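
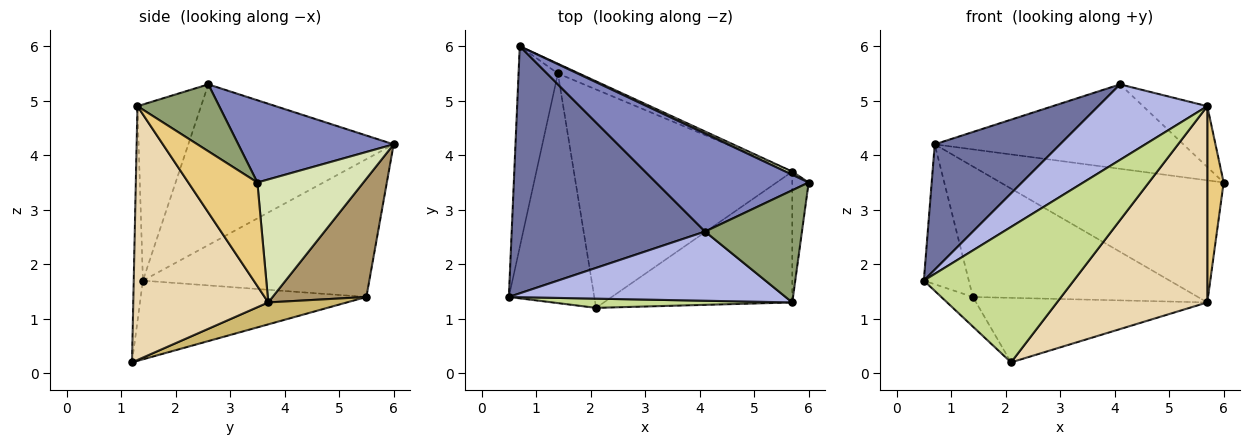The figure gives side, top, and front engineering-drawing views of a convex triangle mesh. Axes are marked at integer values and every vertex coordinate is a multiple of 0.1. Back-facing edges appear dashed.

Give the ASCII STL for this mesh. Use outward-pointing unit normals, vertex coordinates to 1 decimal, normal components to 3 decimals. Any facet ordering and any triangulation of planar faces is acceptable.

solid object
 facet normal -0.595 -0.364 0.717
  outer loop
   vertex 4.1 2.6 5.3
   vertex 0.7 6.0 4.2
   vertex 0.5 1.4 1.7
  endloop
 endfacet
 facet normal 0.378 0.605 0.701
  outer loop
   vertex 4.1 2.6 5.3
   vertex 6.0 3.5 3.5
   vertex 0.7 6.0 4.2
  endloop
 endfacet
 facet normal -0.945 0.188 -0.270
  outer loop
   vertex 1.4 5.5 1.4
   vertex 0.5 1.4 1.7
   vertex 0.7 6.0 4.2
  endloop
 endfacet
 facet normal -0.395 -0.677 0.621
  outer loop
   vertex 5.7 1.3 4.9
   vertex 4.1 2.6 5.3
   vertex 0.5 1.4 1.7
  endloop
 endfacet
 facet normal 0.519 0.407 0.751
  outer loop
   vertex 5.7 1.3 4.9
   vertex 6.0 3.5 3.5
   vertex 4.1 2.6 5.3
  endloop
 endfacet
 facet normal -0.675 0.095 -0.732
  outer loop
   vertex 2.1 1.2 0.2
   vertex 0.5 1.4 1.7
   vertex 1.4 5.5 1.4
  endloop
 endfacet
 facet normal -0.061 -0.996 0.068
  outer loop
   vertex 2.1 1.2 0.2
   vertex 5.7 1.3 4.9
   vertex 0.5 1.4 1.7
  endloop
 endfacet
 facet normal 0.429 0.903 0.024
  outer loop
   vertex 5.7 3.7 1.3
   vertex 0.7 6.0 4.2
   vertex 6.0 3.5 3.5
  endloop
 endfacet
 facet normal 0.384 0.921 -0.068
  outer loop
   vertex 5.7 3.7 1.3
   vertex 1.4 5.5 1.4
   vertex 0.7 6.0 4.2
  endloop
 endfacet
 facet normal 0.096 0.282 -0.955
  outer loop
   vertex 5.7 3.7 1.3
   vertex 2.1 1.2 0.2
   vertex 1.4 5.5 1.4
  endloop
 endfacet
 facet normal 0.962 -0.228 -0.152
  outer loop
   vertex 5.7 3.7 1.3
   vertex 6.0 3.5 3.5
   vertex 5.7 1.3 4.9
  endloop
 endfacet
 facet normal 0.599 -0.667 -0.444
  outer loop
   vertex 5.7 3.7 1.3
   vertex 5.7 1.3 4.9
   vertex 2.1 1.2 0.2
  endloop
 endfacet
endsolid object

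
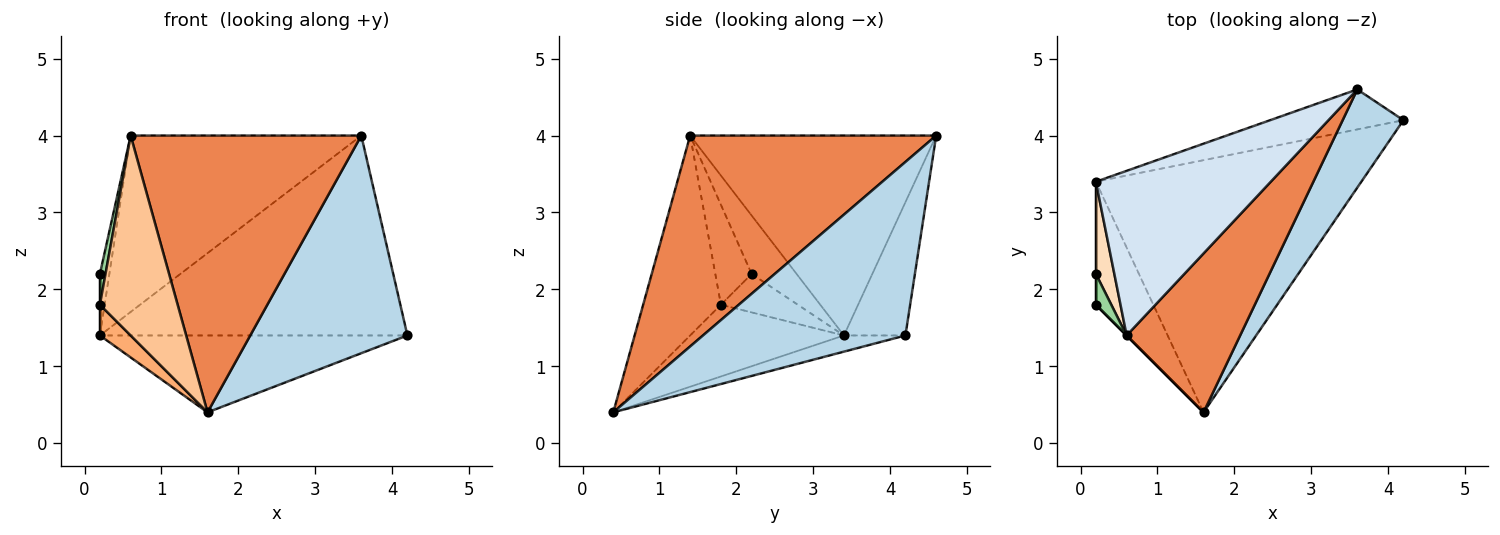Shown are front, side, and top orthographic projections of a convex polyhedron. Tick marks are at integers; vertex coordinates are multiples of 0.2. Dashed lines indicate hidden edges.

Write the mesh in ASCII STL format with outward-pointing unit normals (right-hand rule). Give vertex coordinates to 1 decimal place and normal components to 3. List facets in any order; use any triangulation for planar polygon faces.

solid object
 facet normal -0.058 0.291 -0.955
  outer loop
   vertex 1.6 0.4 0.4
   vertex 0.2 3.4 1.4
   vertex 4.2 4.2 1.4
  endloop
 endfacet
 facet normal -0.192 0.962 -0.192
  outer loop
   vertex 3.6 4.6 4.0
   vertex 4.2 4.2 1.4
   vertex 0.2 3.4 1.4
  endloop
 endfacet
 facet normal 0.761 -0.591 0.267
  outer loop
   vertex 3.6 4.6 4.0
   vertex 1.6 0.4 0.4
   vertex 4.2 4.2 1.4
  endloop
 endfacet
 facet normal -0.615 0.576 0.538
  outer loop
   vertex 0.6 1.4 4.0
   vertex 3.6 4.6 4.0
   vertex 0.2 3.4 1.4
  endloop
 endfacet
 facet normal 0.679 -0.637 0.365
  outer loop
   vertex 0.6 1.4 4.0
   vertex 1.6 0.4 0.4
   vertex 3.6 4.6 4.0
  endloop
 endfacet
 facet normal -0.772 -0.154 -0.617
  outer loop
   vertex 0.2 1.8 1.8
   vertex 0.2 3.4 1.4
   vertex 1.6 0.4 0.4
  endloop
 endfacet
 facet normal -0.707 -0.707 0.000
  outer loop
   vertex 0.2 1.8 1.8
   vertex 1.6 0.4 0.4
   vertex 0.6 1.4 4.0
  endloop
 endfacet
 facet normal -0.935 0.197 0.295
  outer loop
   vertex 0.2 2.2 2.2
   vertex 0.6 1.4 4.0
   vertex 0.2 3.4 1.4
  endloop
 endfacet
 facet normal -1.000 0.000 0.000
  outer loop
   vertex 0.2 2.2 2.2
   vertex 0.2 3.4 1.4
   vertex 0.2 1.8 1.8
  endloop
 endfacet
 facet normal -0.977 -0.150 0.150
  outer loop
   vertex 0.2 2.2 2.2
   vertex 0.2 1.8 1.8
   vertex 0.6 1.4 4.0
  endloop
 endfacet
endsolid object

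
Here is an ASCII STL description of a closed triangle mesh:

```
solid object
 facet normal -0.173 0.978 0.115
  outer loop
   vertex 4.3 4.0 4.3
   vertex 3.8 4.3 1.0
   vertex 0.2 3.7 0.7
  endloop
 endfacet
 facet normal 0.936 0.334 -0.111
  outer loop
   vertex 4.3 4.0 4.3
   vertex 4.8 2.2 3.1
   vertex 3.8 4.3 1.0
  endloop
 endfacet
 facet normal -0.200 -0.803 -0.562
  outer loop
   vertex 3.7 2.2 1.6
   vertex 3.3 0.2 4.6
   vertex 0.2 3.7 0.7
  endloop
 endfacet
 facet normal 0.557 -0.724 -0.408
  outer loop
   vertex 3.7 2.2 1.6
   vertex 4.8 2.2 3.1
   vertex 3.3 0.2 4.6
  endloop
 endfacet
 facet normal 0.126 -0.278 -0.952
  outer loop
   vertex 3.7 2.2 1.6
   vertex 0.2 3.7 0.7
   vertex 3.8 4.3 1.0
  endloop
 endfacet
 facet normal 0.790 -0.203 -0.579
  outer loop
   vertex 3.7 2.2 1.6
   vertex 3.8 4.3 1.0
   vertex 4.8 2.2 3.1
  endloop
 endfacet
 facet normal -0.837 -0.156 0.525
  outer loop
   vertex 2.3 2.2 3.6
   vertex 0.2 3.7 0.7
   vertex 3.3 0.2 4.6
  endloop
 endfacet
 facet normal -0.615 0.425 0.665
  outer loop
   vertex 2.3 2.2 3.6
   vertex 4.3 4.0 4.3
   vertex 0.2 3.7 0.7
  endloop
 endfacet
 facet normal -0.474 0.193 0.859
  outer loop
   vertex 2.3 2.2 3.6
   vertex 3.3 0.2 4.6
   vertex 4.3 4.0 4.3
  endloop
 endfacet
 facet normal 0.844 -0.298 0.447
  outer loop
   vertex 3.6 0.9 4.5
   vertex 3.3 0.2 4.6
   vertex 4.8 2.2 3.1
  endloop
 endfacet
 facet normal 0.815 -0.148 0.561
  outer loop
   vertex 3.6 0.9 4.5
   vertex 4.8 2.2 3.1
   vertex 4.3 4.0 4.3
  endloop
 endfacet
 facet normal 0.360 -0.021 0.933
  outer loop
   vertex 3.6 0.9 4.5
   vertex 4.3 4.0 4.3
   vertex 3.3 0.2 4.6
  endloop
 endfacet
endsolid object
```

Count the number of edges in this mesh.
18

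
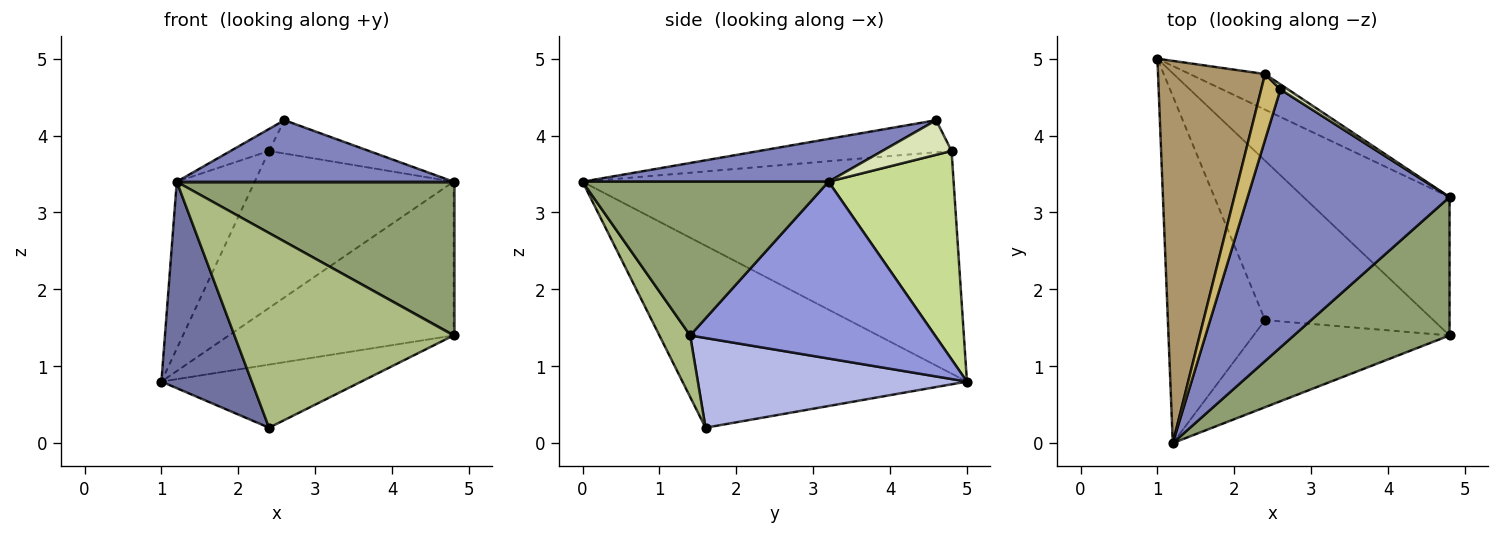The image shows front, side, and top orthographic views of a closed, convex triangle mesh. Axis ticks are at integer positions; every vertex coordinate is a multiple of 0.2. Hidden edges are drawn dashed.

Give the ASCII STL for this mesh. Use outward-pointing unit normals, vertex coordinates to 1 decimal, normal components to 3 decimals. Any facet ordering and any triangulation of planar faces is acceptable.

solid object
 facet normal -0.849 -0.270 -0.453
  outer loop
   vertex 2.4 1.6 0.2
   vertex 1.2 0.0 3.4
   vertex 1.0 5.0 0.8
  endloop
 endfacet
 facet normal 0.202 -0.227 0.953
  outer loop
   vertex 2.6 4.6 4.2
   vertex 1.2 0.0 3.4
   vertex 4.8 3.2 3.4
  endloop
 endfacet
 facet normal 0.629 0.578 -0.520
  outer loop
   vertex 4.8 1.4 1.4
   vertex 1.0 5.0 0.8
   vertex 4.8 3.2 3.4
  endloop
 endfacet
 facet normal 0.444 0.330 -0.833
  outer loop
   vertex 4.8 1.4 1.4
   vertex 2.4 1.6 0.2
   vertex 1.0 5.0 0.8
  endloop
 endfacet
 facet normal 0.551 -0.620 0.558
  outer loop
   vertex 4.8 1.4 1.4
   vertex 4.8 3.2 3.4
   vertex 1.2 0.0 3.4
  endloop
 endfacet
 facet normal 0.127 -0.905 -0.405
  outer loop
   vertex 4.8 1.4 1.4
   vertex 1.2 0.0 3.4
   vertex 2.4 1.6 0.2
  endloop
 endfacet
 facet normal 0.523 0.831 -0.189
  outer loop
   vertex 2.4 4.8 3.8
   vertex 4.8 3.2 3.4
   vertex 1.0 5.0 0.8
  endloop
 endfacet
 facet normal 0.565 0.816 0.125
  outer loop
   vertex 2.4 4.8 3.8
   vertex 2.6 4.6 4.2
   vertex 4.8 3.2 3.4
  endloop
 endfacet
 facet normal -0.886 0.186 0.426
  outer loop
   vertex 2.4 4.8 3.8
   vertex 1.0 5.0 0.8
   vertex 1.2 0.0 3.4
  endloop
 endfacet
 facet normal -0.845 0.169 0.507
  outer loop
   vertex 2.4 4.8 3.8
   vertex 1.2 0.0 3.4
   vertex 2.6 4.6 4.2
  endloop
 endfacet
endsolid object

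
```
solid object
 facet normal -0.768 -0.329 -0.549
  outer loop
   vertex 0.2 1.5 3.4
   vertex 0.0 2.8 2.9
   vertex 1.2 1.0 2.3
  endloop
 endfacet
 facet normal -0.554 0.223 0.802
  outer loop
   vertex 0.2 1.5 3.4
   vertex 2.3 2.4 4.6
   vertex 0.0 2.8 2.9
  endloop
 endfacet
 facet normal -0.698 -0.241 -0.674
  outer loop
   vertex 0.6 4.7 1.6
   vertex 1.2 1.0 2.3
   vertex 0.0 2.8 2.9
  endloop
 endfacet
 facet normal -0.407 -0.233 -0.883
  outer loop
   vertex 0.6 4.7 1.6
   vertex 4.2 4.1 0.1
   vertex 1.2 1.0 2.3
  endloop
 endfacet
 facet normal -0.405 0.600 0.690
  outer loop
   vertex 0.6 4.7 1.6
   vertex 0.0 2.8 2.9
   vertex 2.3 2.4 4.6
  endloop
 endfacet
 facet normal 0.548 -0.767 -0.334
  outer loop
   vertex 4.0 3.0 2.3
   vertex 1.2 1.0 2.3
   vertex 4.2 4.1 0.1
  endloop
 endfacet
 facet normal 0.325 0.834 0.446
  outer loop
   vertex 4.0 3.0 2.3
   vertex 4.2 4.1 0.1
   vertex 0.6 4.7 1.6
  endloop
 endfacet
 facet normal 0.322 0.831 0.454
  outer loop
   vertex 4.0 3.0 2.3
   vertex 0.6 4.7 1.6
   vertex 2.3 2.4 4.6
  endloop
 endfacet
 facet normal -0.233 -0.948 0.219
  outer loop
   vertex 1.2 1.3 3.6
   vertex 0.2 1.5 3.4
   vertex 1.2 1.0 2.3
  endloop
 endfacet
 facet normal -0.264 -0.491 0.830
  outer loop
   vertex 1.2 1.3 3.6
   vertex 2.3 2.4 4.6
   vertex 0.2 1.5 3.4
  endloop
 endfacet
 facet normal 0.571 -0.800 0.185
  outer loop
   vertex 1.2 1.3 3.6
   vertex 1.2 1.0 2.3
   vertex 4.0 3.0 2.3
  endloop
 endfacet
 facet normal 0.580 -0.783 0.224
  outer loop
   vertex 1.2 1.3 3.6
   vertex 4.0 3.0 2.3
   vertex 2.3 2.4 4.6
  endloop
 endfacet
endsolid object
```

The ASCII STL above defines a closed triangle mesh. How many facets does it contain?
12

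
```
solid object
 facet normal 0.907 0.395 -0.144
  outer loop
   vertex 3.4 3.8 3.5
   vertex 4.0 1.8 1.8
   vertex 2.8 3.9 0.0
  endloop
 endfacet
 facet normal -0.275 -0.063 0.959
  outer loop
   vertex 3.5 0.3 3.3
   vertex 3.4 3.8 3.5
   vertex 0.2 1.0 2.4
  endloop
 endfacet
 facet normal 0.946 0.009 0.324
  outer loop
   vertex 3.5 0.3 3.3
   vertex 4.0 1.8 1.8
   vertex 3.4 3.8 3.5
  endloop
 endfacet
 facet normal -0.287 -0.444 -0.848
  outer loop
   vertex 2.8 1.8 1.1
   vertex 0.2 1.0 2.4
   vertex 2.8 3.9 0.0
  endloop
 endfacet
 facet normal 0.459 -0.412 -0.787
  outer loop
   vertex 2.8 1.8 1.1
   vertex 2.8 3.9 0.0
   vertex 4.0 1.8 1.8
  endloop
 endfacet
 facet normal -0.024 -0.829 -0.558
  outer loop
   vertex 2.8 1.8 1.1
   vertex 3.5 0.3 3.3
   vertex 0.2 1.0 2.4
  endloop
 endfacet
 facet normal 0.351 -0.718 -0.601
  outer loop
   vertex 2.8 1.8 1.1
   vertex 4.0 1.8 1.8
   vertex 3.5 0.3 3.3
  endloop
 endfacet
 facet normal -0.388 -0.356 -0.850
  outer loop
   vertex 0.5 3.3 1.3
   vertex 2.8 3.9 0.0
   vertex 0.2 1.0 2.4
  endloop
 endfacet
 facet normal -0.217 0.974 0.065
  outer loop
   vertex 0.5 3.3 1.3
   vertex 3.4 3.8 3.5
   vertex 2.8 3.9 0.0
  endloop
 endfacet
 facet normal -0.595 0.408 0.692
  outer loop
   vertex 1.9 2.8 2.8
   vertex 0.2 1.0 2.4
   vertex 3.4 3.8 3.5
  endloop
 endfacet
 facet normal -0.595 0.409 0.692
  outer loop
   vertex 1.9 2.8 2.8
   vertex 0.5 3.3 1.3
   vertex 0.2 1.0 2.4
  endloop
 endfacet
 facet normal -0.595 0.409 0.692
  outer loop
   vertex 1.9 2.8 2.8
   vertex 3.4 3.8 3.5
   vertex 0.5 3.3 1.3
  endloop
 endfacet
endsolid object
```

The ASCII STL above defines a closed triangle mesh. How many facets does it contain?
12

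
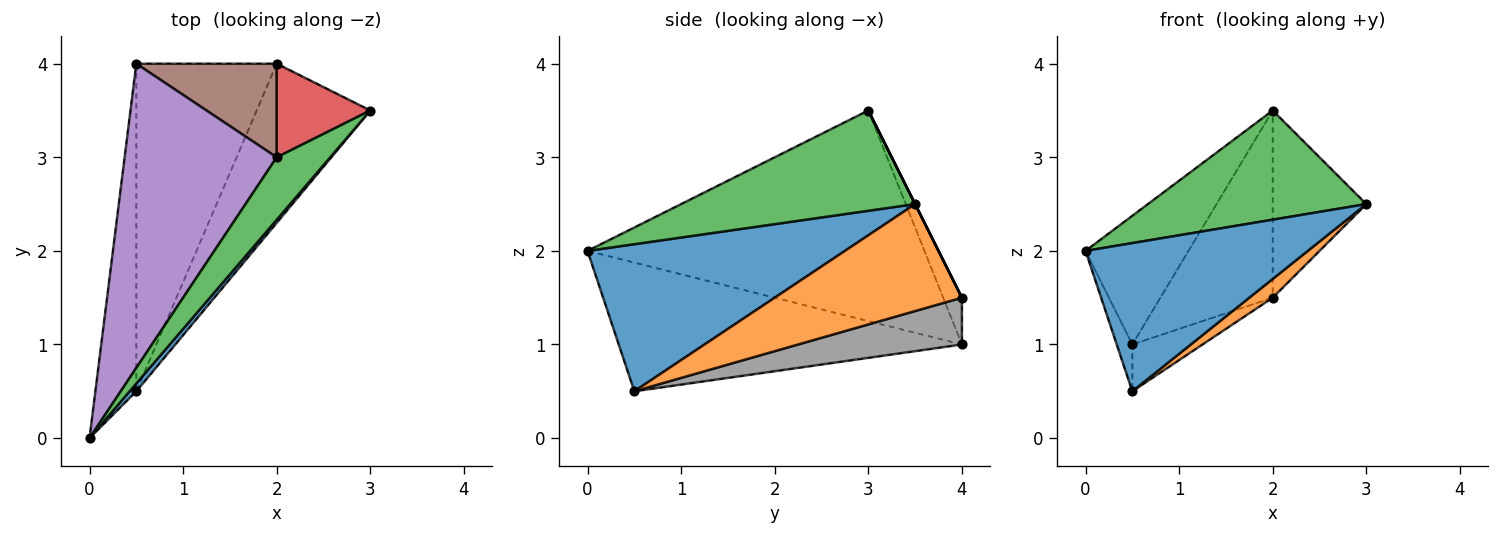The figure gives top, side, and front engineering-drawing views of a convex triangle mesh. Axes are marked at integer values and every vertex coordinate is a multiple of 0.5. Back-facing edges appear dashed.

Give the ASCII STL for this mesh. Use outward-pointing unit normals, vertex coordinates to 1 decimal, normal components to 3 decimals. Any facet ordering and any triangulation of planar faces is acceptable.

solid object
 facet normal 0.756 -0.653 0.034
  outer loop
   vertex 0.5 0.5 0.5
   vertex 3.0 3.5 2.5
   vertex 0.0 0.0 2.0
  endloop
 endfacet
 facet normal 0.683 -0.085 -0.726
  outer loop
   vertex 0.5 0.5 0.5
   vertex 2.0 4.0 1.5
   vertex 3.0 3.5 2.5
  endloop
 endfacet
 facet normal 0.681 -0.636 0.363
  outer loop
   vertex 2.0 3.0 3.5
   vertex 0.0 0.0 2.0
   vertex 3.0 3.5 2.5
  endloop
 endfacet
 facet normal 0.000 0.894 0.447
  outer loop
   vertex 2.0 3.0 3.5
   vertex 3.0 3.5 2.5
   vertex 2.0 4.0 1.5
  endloop
 endfacet
 facet normal -0.787 0.240 0.568
  outer loop
   vertex 0.5 4.0 1.0
   vertex 0.0 0.0 2.0
   vertex 2.0 3.0 3.5
  endloop
 endfacet
 facet normal -0.147 0.885 0.442
  outer loop
   vertex 0.5 4.0 1.0
   vertex 2.0 3.0 3.5
   vertex 2.0 4.0 1.5
  endloop
 endfacet
 facet normal -0.952 0.043 -0.303
  outer loop
   vertex 0.5 4.0 1.0
   vertex 0.5 0.5 0.5
   vertex 0.0 0.0 2.0
  endloop
 endfacet
 facet normal 0.313 0.134 -0.940
  outer loop
   vertex 0.5 4.0 1.0
   vertex 2.0 4.0 1.5
   vertex 0.5 0.5 0.5
  endloop
 endfacet
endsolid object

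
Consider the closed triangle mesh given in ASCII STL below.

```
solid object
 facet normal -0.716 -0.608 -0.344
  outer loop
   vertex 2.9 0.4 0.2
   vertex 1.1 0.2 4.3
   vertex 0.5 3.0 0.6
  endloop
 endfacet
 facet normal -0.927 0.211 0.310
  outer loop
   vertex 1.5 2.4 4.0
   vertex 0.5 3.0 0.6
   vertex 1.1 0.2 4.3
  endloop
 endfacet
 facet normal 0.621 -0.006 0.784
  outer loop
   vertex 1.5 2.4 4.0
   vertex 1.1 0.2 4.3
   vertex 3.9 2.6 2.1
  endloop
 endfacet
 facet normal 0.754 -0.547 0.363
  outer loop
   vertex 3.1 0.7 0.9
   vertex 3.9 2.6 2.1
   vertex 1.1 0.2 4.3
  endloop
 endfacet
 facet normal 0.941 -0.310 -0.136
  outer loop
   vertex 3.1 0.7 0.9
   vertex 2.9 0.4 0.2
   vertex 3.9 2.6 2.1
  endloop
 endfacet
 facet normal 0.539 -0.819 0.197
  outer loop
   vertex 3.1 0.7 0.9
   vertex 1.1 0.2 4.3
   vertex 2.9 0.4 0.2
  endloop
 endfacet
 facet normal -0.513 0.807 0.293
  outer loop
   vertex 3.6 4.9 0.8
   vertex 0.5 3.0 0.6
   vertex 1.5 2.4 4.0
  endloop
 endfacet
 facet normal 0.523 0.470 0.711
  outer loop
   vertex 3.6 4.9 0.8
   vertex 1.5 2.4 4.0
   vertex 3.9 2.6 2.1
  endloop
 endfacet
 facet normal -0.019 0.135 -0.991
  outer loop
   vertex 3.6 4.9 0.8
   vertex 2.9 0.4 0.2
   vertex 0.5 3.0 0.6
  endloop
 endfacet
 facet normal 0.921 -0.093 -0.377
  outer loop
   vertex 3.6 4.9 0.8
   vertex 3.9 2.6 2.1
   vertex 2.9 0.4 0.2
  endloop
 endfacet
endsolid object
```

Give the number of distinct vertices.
7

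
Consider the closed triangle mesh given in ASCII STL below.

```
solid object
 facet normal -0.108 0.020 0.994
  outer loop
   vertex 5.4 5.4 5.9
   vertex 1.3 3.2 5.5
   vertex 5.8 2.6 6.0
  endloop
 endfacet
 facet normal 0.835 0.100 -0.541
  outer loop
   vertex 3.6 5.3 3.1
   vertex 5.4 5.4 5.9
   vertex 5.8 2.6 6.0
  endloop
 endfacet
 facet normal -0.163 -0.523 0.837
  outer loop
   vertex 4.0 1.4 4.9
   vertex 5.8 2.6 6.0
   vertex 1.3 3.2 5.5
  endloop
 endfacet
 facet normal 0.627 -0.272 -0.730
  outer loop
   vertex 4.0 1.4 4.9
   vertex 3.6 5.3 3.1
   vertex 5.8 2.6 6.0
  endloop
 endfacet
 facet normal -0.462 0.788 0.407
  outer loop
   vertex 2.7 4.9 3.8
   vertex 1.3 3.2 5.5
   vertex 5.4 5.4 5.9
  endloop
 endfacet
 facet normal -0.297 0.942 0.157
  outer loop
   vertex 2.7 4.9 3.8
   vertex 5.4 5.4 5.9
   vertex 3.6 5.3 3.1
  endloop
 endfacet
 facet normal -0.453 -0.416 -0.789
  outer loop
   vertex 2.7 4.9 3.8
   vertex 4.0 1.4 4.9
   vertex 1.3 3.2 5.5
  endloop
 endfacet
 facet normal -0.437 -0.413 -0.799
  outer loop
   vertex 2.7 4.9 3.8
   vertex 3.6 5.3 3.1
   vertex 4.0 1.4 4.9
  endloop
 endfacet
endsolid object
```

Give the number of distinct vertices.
6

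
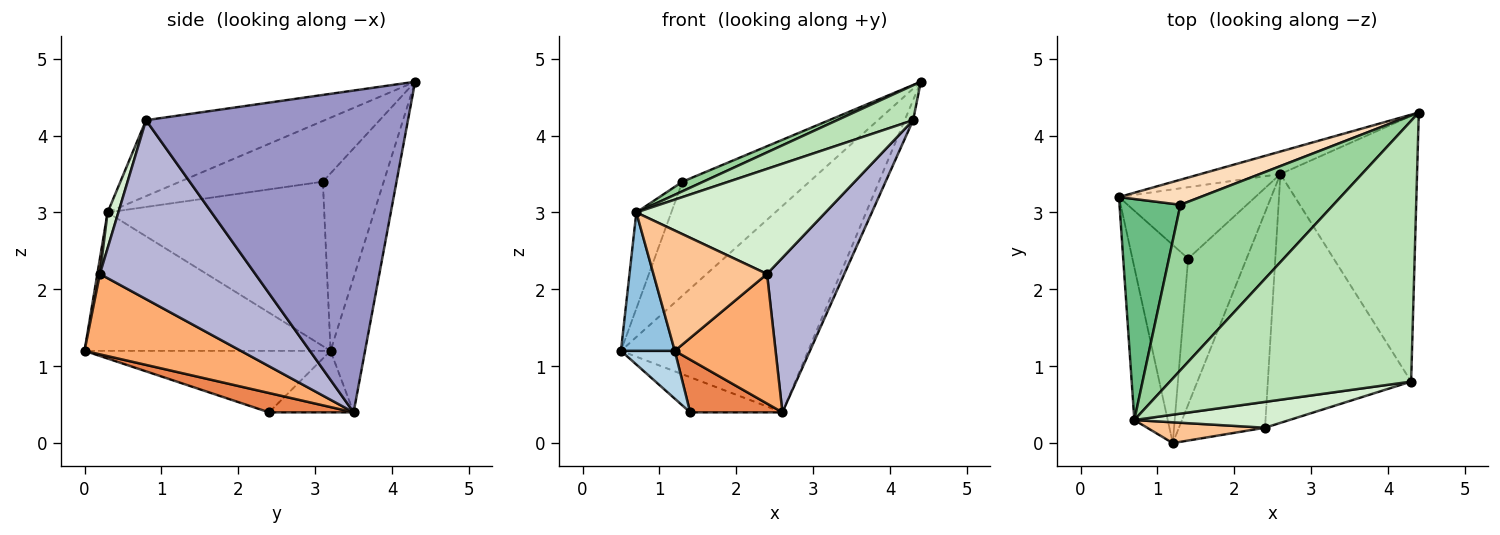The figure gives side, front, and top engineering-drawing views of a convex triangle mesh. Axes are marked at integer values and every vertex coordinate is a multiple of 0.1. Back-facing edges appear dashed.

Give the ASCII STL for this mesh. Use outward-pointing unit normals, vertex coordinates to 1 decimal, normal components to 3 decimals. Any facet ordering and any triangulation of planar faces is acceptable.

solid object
 facet normal -0.180 0.978 -0.106
  outer loop
   vertex 2.6 3.5 0.4
   vertex 0.5 3.2 1.2
   vertex 4.4 4.3 4.7
  endloop
 endfacet
 facet normal -0.951 -0.208 -0.229
  outer loop
   vertex 0.7 0.3 3.0
   vertex 0.5 3.2 1.2
   vertex 1.2 0.0 1.2
  endloop
 endfacet
 facet normal -0.731 -0.160 -0.663
  outer loop
   vertex 1.4 2.4 0.4
   vertex 1.2 0.0 1.2
   vertex 0.5 3.2 1.2
  endloop
 endfacet
 facet normal -0.375 0.409 -0.832
  outer loop
   vertex 1.4 2.4 0.4
   vertex 0.5 3.2 1.2
   vertex 2.6 3.5 0.4
  endloop
 endfacet
 facet normal 0.297 -0.324 -0.898
  outer loop
   vertex 1.4 2.4 0.4
   vertex 2.6 3.5 0.4
   vertex 1.2 0.0 1.2
  endloop
 endfacet
 facet normal 0.625 -0.403 -0.669
  outer loop
   vertex 2.4 0.2 2.2
   vertex 1.2 0.0 1.2
   vertex 2.6 3.5 0.4
  endloop
 endfacet
 facet normal 0.022 -0.985 0.170
  outer loop
   vertex 2.4 0.2 2.2
   vertex 0.7 0.3 3.0
   vertex 1.2 0.0 1.2
  endloop
 endfacet
 facet normal -0.424 0.885 0.194
  outer loop
   vertex 1.3 3.1 3.4
   vertex 4.4 4.3 4.7
   vertex 0.5 3.2 1.2
  endloop
 endfacet
 facet normal -0.927 0.150 0.344
  outer loop
   vertex 1.3 3.1 3.4
   vertex 0.5 3.2 1.2
   vertex 0.7 0.3 3.0
  endloop
 endfacet
 facet normal -0.368 -0.054 0.928
  outer loop
   vertex 1.3 3.1 3.4
   vertex 0.7 0.3 3.0
   vertex 4.4 4.3 4.7
  endloop
 endfacet
 facet normal -0.298 -0.127 0.946
  outer loop
   vertex 4.3 0.8 4.2
   vertex 4.4 4.3 4.7
   vertex 0.7 0.3 3.0
  endloop
 endfacet
 facet normal 0.055 -0.970 0.238
  outer loop
   vertex 4.3 0.8 4.2
   vertex 0.7 0.3 3.0
   vertex 2.4 0.2 2.2
  endloop
 endfacet
 facet normal 0.920 0.030 -0.391
  outer loop
   vertex 4.3 0.8 4.2
   vertex 2.6 3.5 0.4
   vertex 4.4 4.3 4.7
  endloop
 endfacet
 facet normal 0.728 -0.362 -0.583
  outer loop
   vertex 4.3 0.8 4.2
   vertex 2.4 0.2 2.2
   vertex 2.6 3.5 0.4
  endloop
 endfacet
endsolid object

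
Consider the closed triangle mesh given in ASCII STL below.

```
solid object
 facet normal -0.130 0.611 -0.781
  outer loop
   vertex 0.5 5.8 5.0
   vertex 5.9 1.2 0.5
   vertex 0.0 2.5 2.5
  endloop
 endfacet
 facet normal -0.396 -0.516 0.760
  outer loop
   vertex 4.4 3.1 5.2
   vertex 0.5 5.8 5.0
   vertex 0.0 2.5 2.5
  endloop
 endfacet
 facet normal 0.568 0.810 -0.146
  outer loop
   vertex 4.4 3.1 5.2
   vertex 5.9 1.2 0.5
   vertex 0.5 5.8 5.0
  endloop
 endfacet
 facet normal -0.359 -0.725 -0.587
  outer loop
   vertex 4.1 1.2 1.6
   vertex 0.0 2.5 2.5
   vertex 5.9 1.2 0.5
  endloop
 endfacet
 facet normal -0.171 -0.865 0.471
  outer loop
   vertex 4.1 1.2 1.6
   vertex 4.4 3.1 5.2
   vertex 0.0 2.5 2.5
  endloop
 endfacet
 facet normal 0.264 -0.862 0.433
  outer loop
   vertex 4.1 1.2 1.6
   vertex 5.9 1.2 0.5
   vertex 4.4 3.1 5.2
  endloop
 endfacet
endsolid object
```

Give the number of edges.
9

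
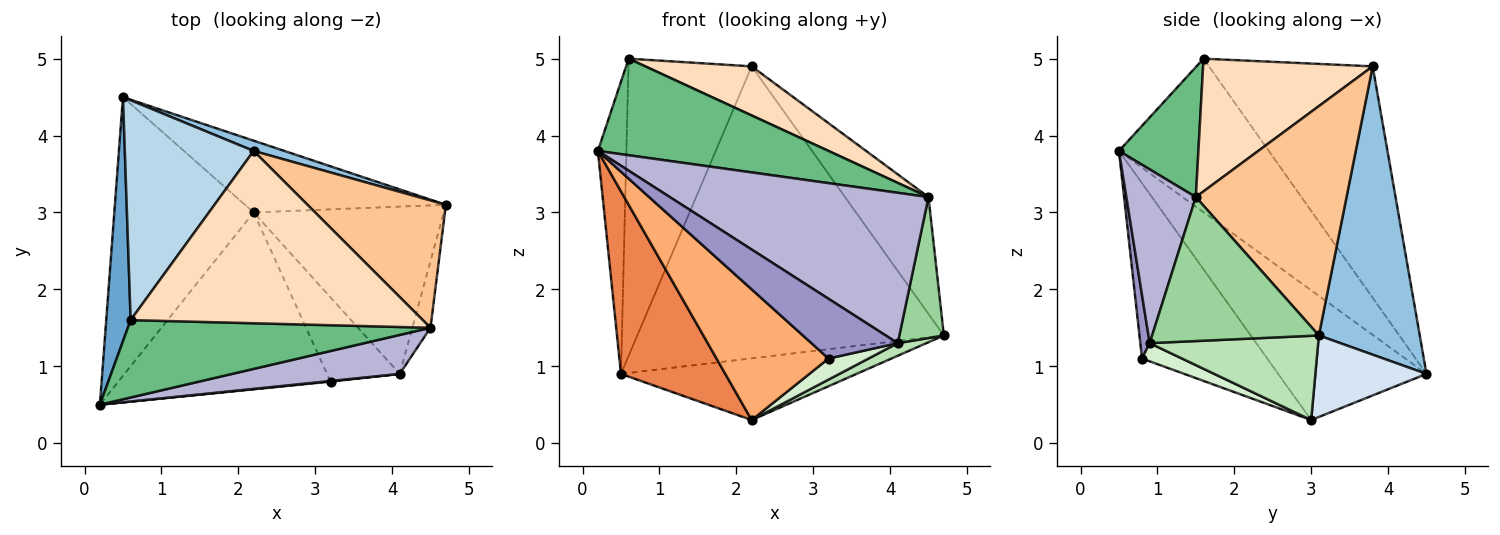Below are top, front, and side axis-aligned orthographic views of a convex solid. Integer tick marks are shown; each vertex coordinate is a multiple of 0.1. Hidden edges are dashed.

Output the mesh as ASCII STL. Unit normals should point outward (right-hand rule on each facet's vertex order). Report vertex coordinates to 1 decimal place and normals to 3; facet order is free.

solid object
 facet normal -0.971 0.185 0.154
  outer loop
   vertex 0.6 1.6 5.0
   vertex 0.5 4.5 0.9
   vertex 0.2 0.5 3.8
  endloop
 endfacet
 facet normal 0.312 0.949 0.033
  outer loop
   vertex 2.2 3.8 4.9
   vertex 4.7 3.1 1.4
   vertex 0.5 4.5 0.9
  endloop
 endfacet
 facet normal -0.730 0.549 0.406
  outer loop
   vertex 2.2 3.8 4.9
   vertex 0.5 4.5 0.9
   vertex 0.6 1.6 5.0
  endloop
 endfacet
 facet normal 0.294 0.623 -0.725
  outer loop
   vertex 2.2 3.0 0.3
   vertex 0.5 4.5 0.9
   vertex 4.7 3.1 1.4
  endloop
 endfacet
 facet normal -0.614 -0.432 -0.660
  outer loop
   vertex 2.2 3.0 0.3
   vertex 0.2 0.5 3.8
   vertex 0.5 4.5 0.9
  endloop
 endfacet
 facet normal -0.553 -0.495 -0.670
  outer loop
   vertex 2.2 3.0 0.3
   vertex 3.2 0.8 1.1
   vertex 0.2 0.5 3.8
  endloop
 endfacet
 facet normal 0.774 0.429 0.467
  outer loop
   vertex 4.5 1.5 3.2
   vertex 4.7 3.1 1.4
   vertex 2.2 3.8 4.9
  endloop
 endfacet
 facet normal 0.400 -0.251 0.881
  outer loop
   vertex 4.5 1.5 3.2
   vertex 2.2 3.8 4.9
   vertex 0.6 1.6 5.0
  endloop
 endfacet
 facet normal 0.260 -0.753 0.604
  outer loop
   vertex 4.5 1.5 3.2
   vertex 0.6 1.6 5.0
   vertex 0.2 0.5 3.8
  endloop
 endfacet
 facet normal 0.959 -0.256 -0.121
  outer loop
   vertex 4.1 0.9 1.3
   vertex 4.7 3.1 1.4
   vertex 4.5 1.5 3.2
  endloop
 endfacet
 facet normal 0.404 -0.069 -0.912
  outer loop
   vertex 4.1 0.9 1.3
   vertex 2.2 3.0 0.3
   vertex 4.7 3.1 1.4
  endloop
 endfacet
 facet normal 0.236 -0.236 -0.943
  outer loop
   vertex 4.1 0.9 1.3
   vertex 3.2 0.8 1.1
   vertex 2.2 3.0 0.3
  endloop
 endfacet
 facet normal 0.108 -0.994 0.010
  outer loop
   vertex 4.1 0.9 1.3
   vertex 0.2 0.5 3.8
   vertex 3.2 0.8 1.1
  endloop
 endfacet
 facet normal 0.252 -0.937 0.243
  outer loop
   vertex 4.1 0.9 1.3
   vertex 4.5 1.5 3.2
   vertex 0.2 0.5 3.8
  endloop
 endfacet
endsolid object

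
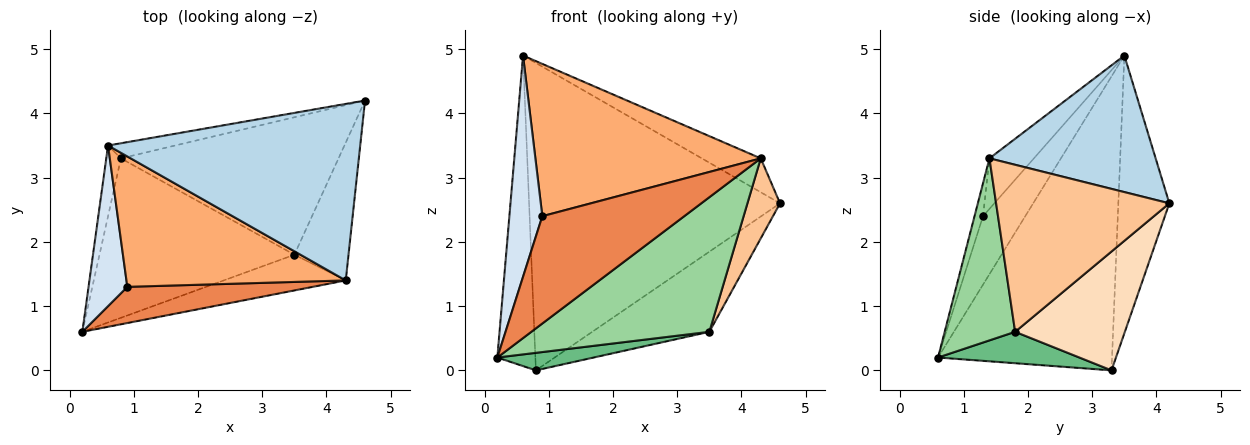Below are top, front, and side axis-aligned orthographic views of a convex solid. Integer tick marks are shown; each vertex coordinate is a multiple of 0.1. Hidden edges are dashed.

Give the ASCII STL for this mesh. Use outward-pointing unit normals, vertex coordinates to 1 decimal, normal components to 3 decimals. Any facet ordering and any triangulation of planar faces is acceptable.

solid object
 facet normal -0.976 0.213 -0.049
  outer loop
   vertex 0.8 3.3 0.0
   vertex 0.2 0.6 0.2
   vertex 0.6 3.5 4.9
  endloop
 endfacet
 facet normal -0.199 0.979 -0.048
  outer loop
   vertex 0.8 3.3 0.0
   vertex 0.6 3.5 4.9
   vertex 4.6 4.2 2.6
  endloop
 endfacet
 facet normal 0.469 0.166 0.867
  outer loop
   vertex 4.3 1.4 3.3
   vertex 4.6 4.2 2.6
   vertex 0.6 3.5 4.9
  endloop
 endfacet
 facet normal -0.720 -0.562 0.408
  outer loop
   vertex 0.9 1.3 2.4
   vertex 0.6 3.5 4.9
   vertex 0.2 0.6 0.2
  endloop
 endfacet
 facet normal -0.057 -0.946 0.319
  outer loop
   vertex 0.9 1.3 2.4
   vertex 0.2 0.6 0.2
   vertex 4.3 1.4 3.3
  endloop
 endfacet
 facet normal -0.148 -0.751 0.643
  outer loop
   vertex 0.9 1.3 2.4
   vertex 4.3 1.4 3.3
   vertex 0.6 3.5 4.9
  endloop
 endfacet
 facet normal 0.936 -0.176 -0.304
  outer loop
   vertex 3.5 1.8 0.6
   vertex 4.6 4.2 2.6
   vertex 4.3 1.4 3.3
  endloop
 endfacet
 facet normal 0.427 0.456 -0.781
  outer loop
   vertex 3.5 1.8 0.6
   vertex 0.8 3.3 0.0
   vertex 4.6 4.2 2.6
  endloop
 endfacet
 facet normal 0.158 -0.108 -0.982
  outer loop
   vertex 3.5 1.8 0.6
   vertex 0.2 0.6 0.2
   vertex 0.8 3.3 0.0
  endloop
 endfacet
 facet normal 0.357 -0.903 -0.240
  outer loop
   vertex 3.5 1.8 0.6
   vertex 4.3 1.4 3.3
   vertex 0.2 0.6 0.2
  endloop
 endfacet
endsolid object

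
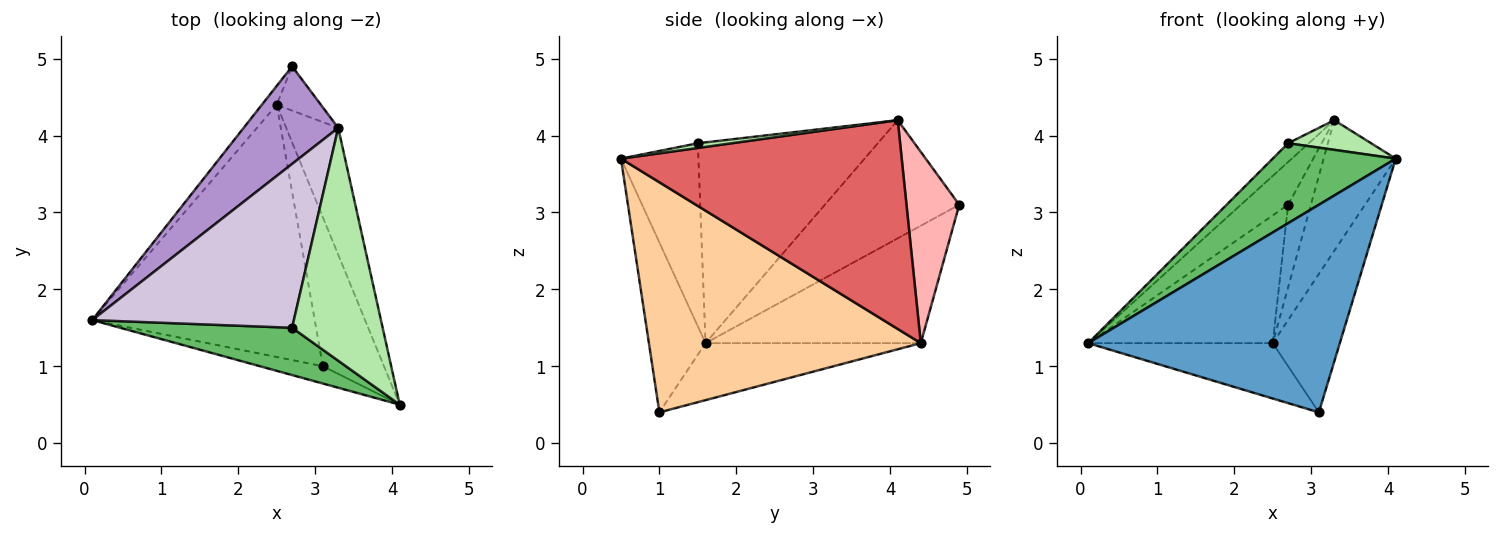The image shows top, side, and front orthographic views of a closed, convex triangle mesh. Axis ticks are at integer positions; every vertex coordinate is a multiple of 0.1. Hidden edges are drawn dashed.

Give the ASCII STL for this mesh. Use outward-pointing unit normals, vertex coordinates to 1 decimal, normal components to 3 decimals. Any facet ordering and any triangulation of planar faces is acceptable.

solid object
 facet normal -0.219 -0.972 -0.081
  outer loop
   vertex 3.1 1.0 0.4
   vertex 4.1 0.5 3.7
   vertex 0.1 1.6 1.3
  endloop
 endfacet
 facet normal -0.756 0.648 -0.096
  outer loop
   vertex 2.5 4.4 1.3
   vertex 0.1 1.6 1.3
   vertex 2.7 4.9 3.1
  endloop
 endfacet
 facet normal -0.243 0.208 -0.948
  outer loop
   vertex 2.5 4.4 1.3
   vertex 3.1 1.0 0.4
   vertex 0.1 1.6 1.3
  endloop
 endfacet
 facet normal 0.940 0.232 -0.250
  outer loop
   vertex 2.5 4.4 1.3
   vertex 4.1 0.5 3.7
   vertex 3.1 1.0 0.4
  endloop
 endfacet
 facet normal -0.477 -0.757 0.447
  outer loop
   vertex 2.7 1.5 3.9
   vertex 0.1 1.6 1.3
   vertex 4.1 0.5 3.7
  endloop
 endfacet
 facet normal 0.051 -0.126 0.991
  outer loop
   vertex 3.3 4.1 4.2
   vertex 2.7 1.5 3.9
   vertex 4.1 0.5 3.7
  endloop
 endfacet
 facet normal 0.942 0.242 -0.235
  outer loop
   vertex 3.3 4.1 4.2
   vertex 4.1 0.5 3.7
   vertex 2.5 4.4 1.3
  endloop
 endfacet
 facet normal 0.898 0.388 -0.208
  outer loop
   vertex 3.3 4.1 4.2
   vertex 2.5 4.4 1.3
   vertex 2.7 4.9 3.1
  endloop
 endfacet
 facet normal -0.753 0.264 0.603
  outer loop
   vertex 3.3 4.1 4.2
   vertex 2.7 4.9 3.1
   vertex 0.1 1.6 1.3
  endloop
 endfacet
 facet normal -0.703 0.081 0.706
  outer loop
   vertex 3.3 4.1 4.2
   vertex 0.1 1.6 1.3
   vertex 2.7 1.5 3.9
  endloop
 endfacet
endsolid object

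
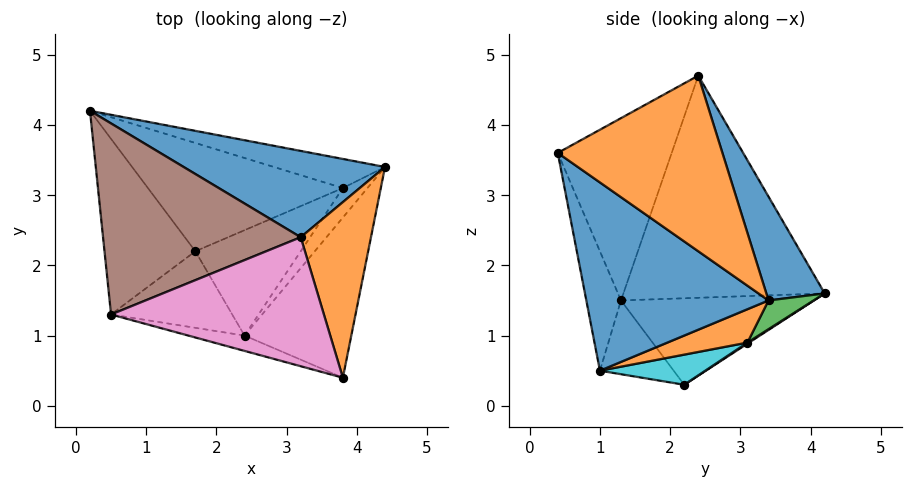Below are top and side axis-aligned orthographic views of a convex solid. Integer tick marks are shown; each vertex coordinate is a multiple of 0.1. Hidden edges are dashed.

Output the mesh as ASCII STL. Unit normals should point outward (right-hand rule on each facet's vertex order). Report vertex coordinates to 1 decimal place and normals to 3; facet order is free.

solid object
 facet normal 0.183 0.917 0.355
  outer loop
   vertex 3.2 2.4 4.7
   vertex 4.4 3.4 1.5
   vertex 0.2 4.2 1.6
  endloop
 endfacet
 facet normal 0.926 0.074 0.370
  outer loop
   vertex 3.2 2.4 4.7
   vertex 3.8 0.4 3.6
   vertex 4.4 3.4 1.5
  endloop
 endfacet
 facet normal 0.143 0.821 -0.553
  outer loop
   vertex 3.8 3.1 0.9
   vertex 0.2 4.2 1.6
   vertex 4.4 3.4 1.5
  endloop
 endfacet
 facet normal 0.005 0.547 -0.837
  outer loop
   vertex 3.8 3.1 0.9
   vertex 1.7 2.2 0.3
   vertex 0.2 4.2 1.6
  endloop
 endfacet
 facet normal -0.689 -0.046 -0.723
  outer loop
   vertex 0.5 1.3 1.5
   vertex 0.2 4.2 1.6
   vertex 1.7 2.2 0.3
  endloop
 endfacet
 facet normal -0.743 -0.100 0.661
  outer loop
   vertex 0.5 1.3 1.5
   vertex 3.2 2.4 4.7
   vertex 0.2 4.2 1.6
  endloop
 endfacet
 facet normal -0.555 -0.523 0.648
  outer loop
   vertex 0.5 1.3 1.5
   vertex 3.8 0.4 3.6
   vertex 3.2 2.4 4.7
  endloop
 endfacet
 facet normal -0.204 -0.974 -0.096
  outer loop
   vertex 2.4 1.0 0.5
   vertex 3.8 0.4 3.6
   vertex 0.5 1.3 1.5
  endloop
 endfacet
 facet normal -0.475 -0.407 -0.780
  outer loop
   vertex 2.4 1.0 0.5
   vertex 0.5 1.3 1.5
   vertex 1.7 2.2 0.3
  endloop
 endfacet
 facet normal 0.275 0.000 -0.962
  outer loop
   vertex 2.4 1.0 0.5
   vertex 1.7 2.2 0.3
   vertex 3.8 3.1 0.9
  endloop
 endfacet
 facet normal 0.772 -0.461 -0.438
  outer loop
   vertex 2.4 1.0 0.5
   vertex 4.4 3.4 1.5
   vertex 3.8 0.4 3.6
  endloop
 endfacet
 facet normal 0.741 -0.390 -0.546
  outer loop
   vertex 2.4 1.0 0.5
   vertex 3.8 3.1 0.9
   vertex 4.4 3.4 1.5
  endloop
 endfacet
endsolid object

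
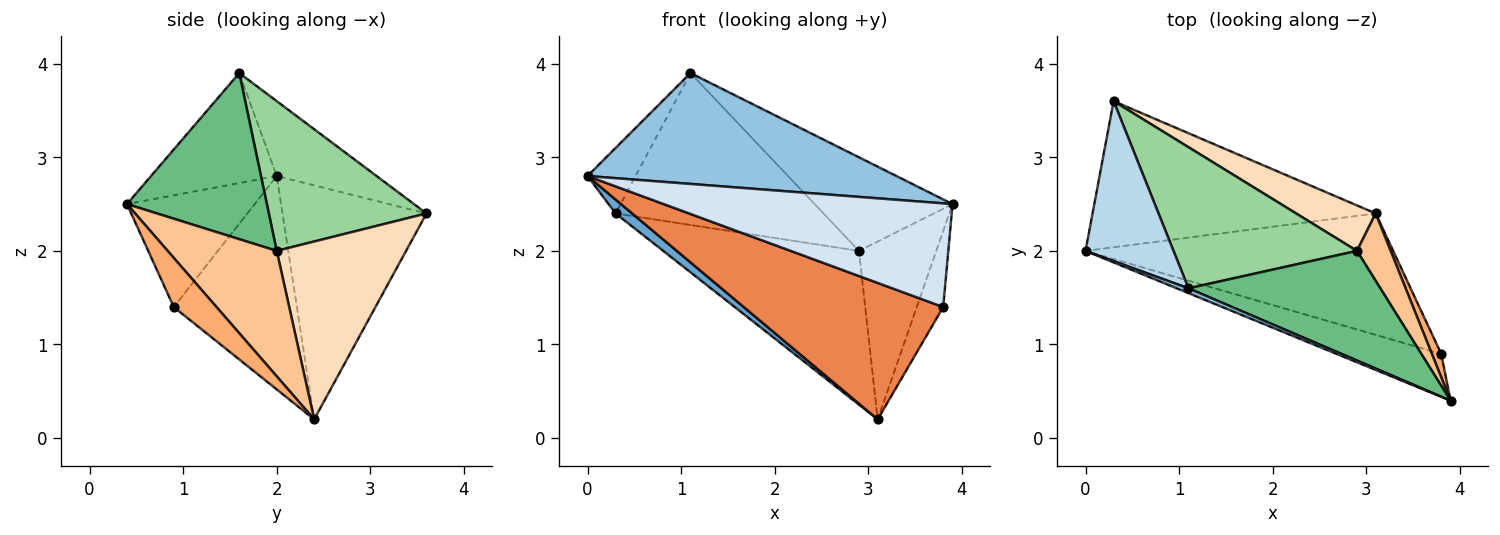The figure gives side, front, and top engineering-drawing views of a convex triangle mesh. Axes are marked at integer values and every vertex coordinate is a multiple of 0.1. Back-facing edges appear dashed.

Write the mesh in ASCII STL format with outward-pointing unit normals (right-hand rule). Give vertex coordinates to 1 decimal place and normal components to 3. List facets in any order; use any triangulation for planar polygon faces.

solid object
 facet normal -0.635 -0.073 -0.769
  outer loop
   vertex 3.1 2.4 0.2
   vertex 0.0 2.0 2.8
   vertex 0.3 3.6 2.4
  endloop
 endfacet
 facet normal -0.377 -0.926 0.040
  outer loop
   vertex 1.1 1.6 3.9
   vertex 0.0 2.0 2.8
   vertex 3.9 0.4 2.5
  endloop
 endfacet
 facet normal -0.619 0.298 0.727
  outer loop
   vertex 1.1 1.6 3.9
   vertex 0.3 3.6 2.4
   vertex 0.0 2.0 2.8
  endloop
 endfacet
 facet normal -0.378 -0.855 -0.354
  outer loop
   vertex 3.8 0.9 1.4
   vertex 3.9 0.4 2.5
   vertex 0.0 2.0 2.8
  endloop
 endfacet
 facet normal -0.419 -0.678 -0.604
  outer loop
   vertex 3.8 0.9 1.4
   vertex 0.0 2.0 2.8
   vertex 3.1 2.4 0.2
  endloop
 endfacet
 facet normal 0.839 0.520 0.160
  outer loop
   vertex 3.8 0.9 1.4
   vertex 3.1 2.4 0.2
   vertex 3.9 0.4 2.5
  endloop
 endfacet
 facet normal 0.797 0.565 0.214
  outer loop
   vertex 2.9 2.0 2.0
   vertex 3.9 0.4 2.5
   vertex 3.1 2.4 0.2
  endloop
 endfacet
 facet normal 0.535 0.810 0.239
  outer loop
   vertex 2.9 2.0 2.0
   vertex 3.1 2.4 0.2
   vertex 0.3 3.6 2.4
  endloop
 endfacet
 facet normal 0.550 0.542 0.635
  outer loop
   vertex 2.9 2.0 2.0
   vertex 1.1 1.6 3.9
   vertex 3.9 0.4 2.5
  endloop
 endfacet
 facet normal 0.486 0.640 0.595
  outer loop
   vertex 2.9 2.0 2.0
   vertex 0.3 3.6 2.4
   vertex 1.1 1.6 3.9
  endloop
 endfacet
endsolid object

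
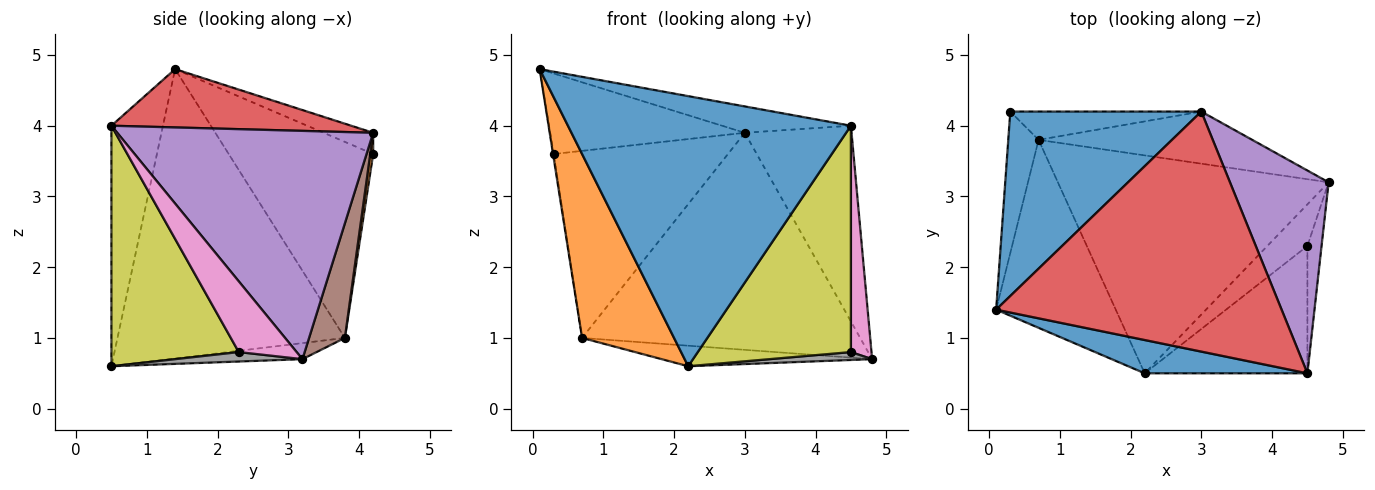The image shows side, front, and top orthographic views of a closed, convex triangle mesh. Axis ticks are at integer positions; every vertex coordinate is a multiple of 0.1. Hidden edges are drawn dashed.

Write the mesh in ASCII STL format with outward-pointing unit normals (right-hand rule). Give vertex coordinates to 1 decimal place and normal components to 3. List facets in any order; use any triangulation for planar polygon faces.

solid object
 facet normal -0.178 -0.977 0.120
  outer loop
   vertex 2.2 0.5 0.6
   vertex 4.5 0.5 4.0
   vertex 0.1 1.4 4.8
  endloop
 endfacet
 facet normal -0.866 -0.350 -0.358
  outer loop
   vertex 0.7 3.8 1.0
   vertex 2.2 0.5 0.6
   vertex 0.1 1.4 4.8
  endloop
 endfacet
 facet normal -0.059 0.094 -0.994
  outer loop
   vertex 0.7 3.8 1.0
   vertex 4.8 3.2 0.7
   vertex 2.2 0.5 0.6
  endloop
 endfacet
 facet normal 0.199 0.107 0.974
  outer loop
   vertex 3.0 4.2 3.9
   vertex 0.1 1.4 4.8
   vertex 4.5 0.5 4.0
  endloop
 endfacet
 facet normal 0.857 0.358 0.370
  outer loop
   vertex 3.0 4.2 3.9
   vertex 4.5 0.5 4.0
   vertex 4.8 3.2 0.7
  endloop
 endfacet
 facet normal 0.124 0.965 -0.232
  outer loop
   vertex 3.0 4.2 3.9
   vertex 4.8 3.2 0.7
   vertex 0.7 3.8 1.0
  endloop
 endfacet
 facet normal 0.926 -0.329 -0.185
  outer loop
   vertex 4.5 2.3 0.8
   vertex 4.8 3.2 0.7
   vertex 4.5 0.5 4.0
  endloop
 endfacet
 facet normal 0.225 -0.181 -0.957
  outer loop
   vertex 4.5 2.3 0.8
   vertex 2.2 0.5 0.6
   vertex 4.8 3.2 0.7
  endloop
 endfacet
 facet normal 0.587 -0.706 -0.397
  outer loop
   vertex 4.5 2.3 0.8
   vertex 4.5 0.5 4.0
   vertex 2.2 0.5 0.6
  endloop
 endfacet
 facet normal -0.988 0.005 -0.153
  outer loop
   vertex 0.3 4.2 3.6
   vertex 0.7 3.8 1.0
   vertex 0.1 1.4 4.8
  endloop
 endfacet
 facet normal -0.101 0.398 0.912
  outer loop
   vertex 0.3 4.2 3.6
   vertex 0.1 1.4 4.8
   vertex 3.0 4.2 3.9
  endloop
 endfacet
 facet normal 0.017 0.989 -0.150
  outer loop
   vertex 0.3 4.2 3.6
   vertex 3.0 4.2 3.9
   vertex 0.7 3.8 1.0
  endloop
 endfacet
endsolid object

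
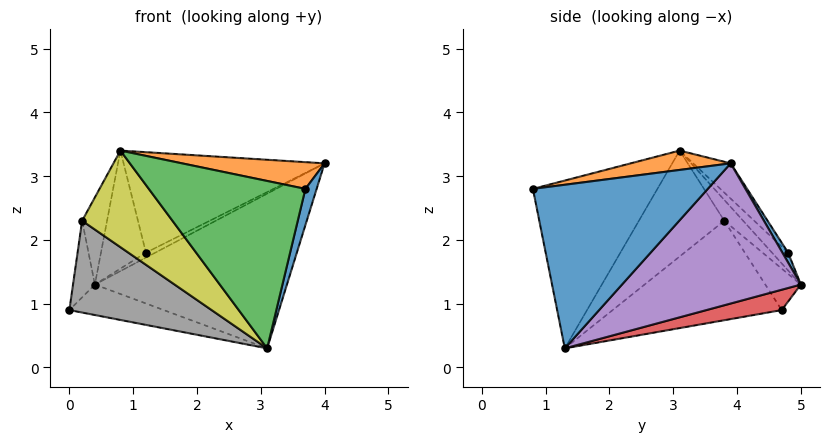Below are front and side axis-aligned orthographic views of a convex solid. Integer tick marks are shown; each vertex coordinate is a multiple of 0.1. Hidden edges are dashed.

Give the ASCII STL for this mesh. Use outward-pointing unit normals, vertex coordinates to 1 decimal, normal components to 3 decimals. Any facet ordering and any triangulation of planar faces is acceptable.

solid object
 facet normal 0.968 -0.062 -0.245
  outer loop
   vertex 3.1 1.3 0.3
   vertex 4.0 3.9 3.2
   vertex 3.7 0.8 2.8
  endloop
 endfacet
 facet normal 0.096 -0.136 0.986
  outer loop
   vertex 0.8 3.1 3.4
   vertex 3.7 0.8 2.8
   vertex 4.0 3.9 3.2
  endloop
 endfacet
 facet normal -0.622 -0.783 -0.007
  outer loop
   vertex 0.8 3.1 3.4
   vertex 3.1 1.3 0.3
   vertex 3.7 0.8 2.8
  endloop
 endfacet
 facet normal 0.397 0.498 -0.771
  outer loop
   vertex 0.4 5.0 1.3
   vertex 3.1 1.3 0.3
   vertex 0.0 4.7 0.9
  endloop
 endfacet
 facet normal 0.515 0.553 -0.655
  outer loop
   vertex 0.4 5.0 1.3
   vertex 4.0 3.9 3.2
   vertex 3.1 1.3 0.3
  endloop
 endfacet
 facet normal -0.774 0.476 0.417
  outer loop
   vertex 0.2 3.8 2.3
   vertex 0.4 5.0 1.3
   vertex 0.0 4.7 0.9
  endloop
 endfacet
 facet normal -0.463 0.612 0.642
  outer loop
   vertex 0.2 3.8 2.3
   vertex 0.8 3.1 3.4
   vertex 0.4 5.0 1.3
  endloop
 endfacet
 facet normal -0.732 -0.616 -0.291
  outer loop
   vertex 0.2 3.8 2.3
   vertex 0.0 4.7 0.9
   vertex 3.1 1.3 0.3
  endloop
 endfacet
 facet normal -0.684 -0.724 -0.087
  outer loop
   vertex 0.2 3.8 2.3
   vertex 3.1 1.3 0.3
   vertex 0.8 3.1 3.4
  endloop
 endfacet
 facet normal -0.130 0.696 0.707
  outer loop
   vertex 1.2 4.8 1.8
   vertex 0.8 3.1 3.4
   vertex 4.0 3.9 3.2
  endloop
 endfacet
 facet normal 0.466 0.768 -0.439
  outer loop
   vertex 1.2 4.8 1.8
   vertex 4.0 3.9 3.2
   vertex 0.4 5.0 1.3
  endloop
 endfacet
 facet normal -0.249 0.694 0.675
  outer loop
   vertex 1.2 4.8 1.8
   vertex 0.4 5.0 1.3
   vertex 0.8 3.1 3.4
  endloop
 endfacet
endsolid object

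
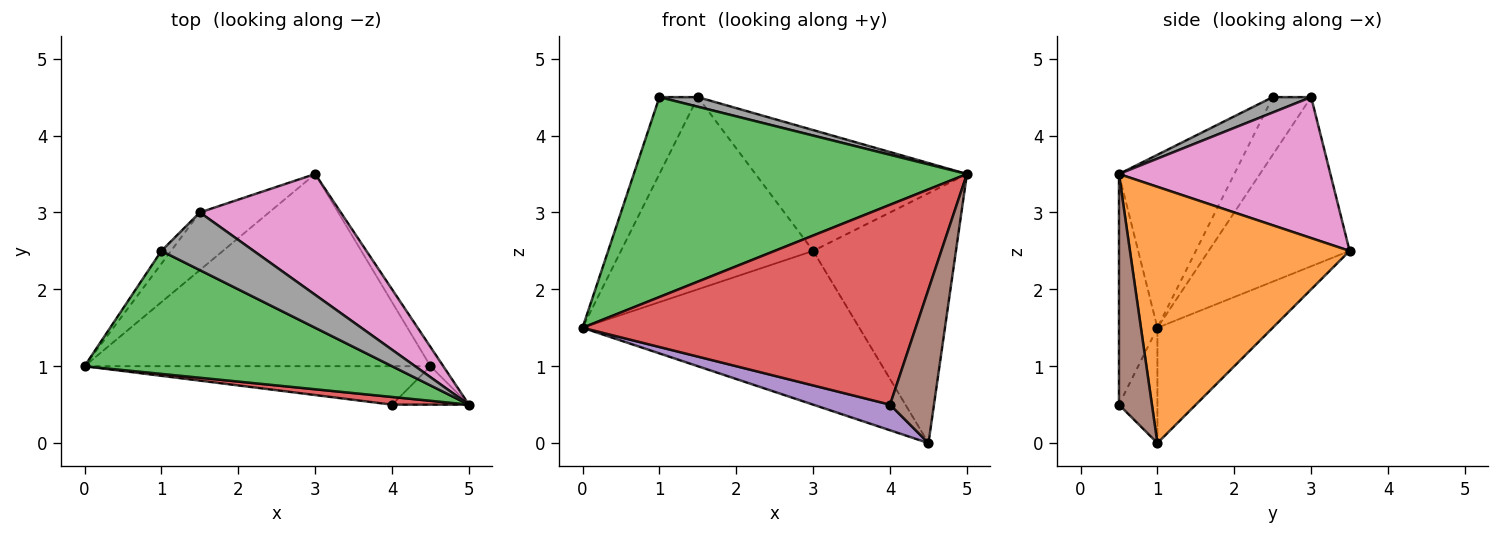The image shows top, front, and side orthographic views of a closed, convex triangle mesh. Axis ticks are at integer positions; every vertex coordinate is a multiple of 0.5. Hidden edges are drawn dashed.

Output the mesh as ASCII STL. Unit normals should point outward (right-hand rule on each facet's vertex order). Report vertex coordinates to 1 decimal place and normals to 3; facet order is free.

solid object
 facet normal -0.252 0.605 -0.756
  outer loop
   vertex 4.5 1.0 0.0
   vertex 0.0 1.0 1.5
   vertex 3.0 3.5 2.5
  endloop
 endfacet
 facet normal 0.838 0.545 -0.042
  outer loop
   vertex 4.5 1.0 0.0
   vertex 3.0 3.5 2.5
   vertex 5.0 0.5 3.5
  endloop
 endfacet
 facet normal -0.283 -0.817 0.503
  outer loop
   vertex 1.0 2.5 4.5
   vertex 0.0 1.0 1.5
   vertex 5.0 0.5 3.5
  endloop
 endfacet
 facet normal -0.115 -0.993 0.038
  outer loop
   vertex 4.0 0.5 0.5
   vertex 5.0 0.5 3.5
   vertex 0.0 1.0 1.5
  endloop
 endfacet
 facet normal -0.267 -0.535 -0.802
  outer loop
   vertex 4.0 0.5 0.5
   vertex 0.0 1.0 1.5
   vertex 4.5 1.0 0.0
  endloop
 endfacet
 facet normal 0.588 -0.784 -0.196
  outer loop
   vertex 4.0 0.5 0.5
   vertex 4.5 1.0 0.0
   vertex 5.0 0.5 3.5
  endloop
 endfacet
 facet normal 0.577 0.577 0.577
  outer loop
   vertex 1.5 3.0 4.5
   vertex 5.0 0.5 3.5
   vertex 3.0 3.5 2.5
  endloop
 endfacet
 facet normal 0.162 -0.162 0.973
  outer loop
   vertex 1.5 3.0 4.5
   vertex 1.0 2.5 4.5
   vertex 5.0 0.5 3.5
  endloop
 endfacet
 facet normal -0.575 0.784 -0.235
  outer loop
   vertex 1.5 3.0 4.5
   vertex 3.0 3.5 2.5
   vertex 0.0 1.0 1.5
  endloop
 endfacet
 facet normal -0.702 0.702 -0.117
  outer loop
   vertex 1.5 3.0 4.5
   vertex 0.0 1.0 1.5
   vertex 1.0 2.5 4.5
  endloop
 endfacet
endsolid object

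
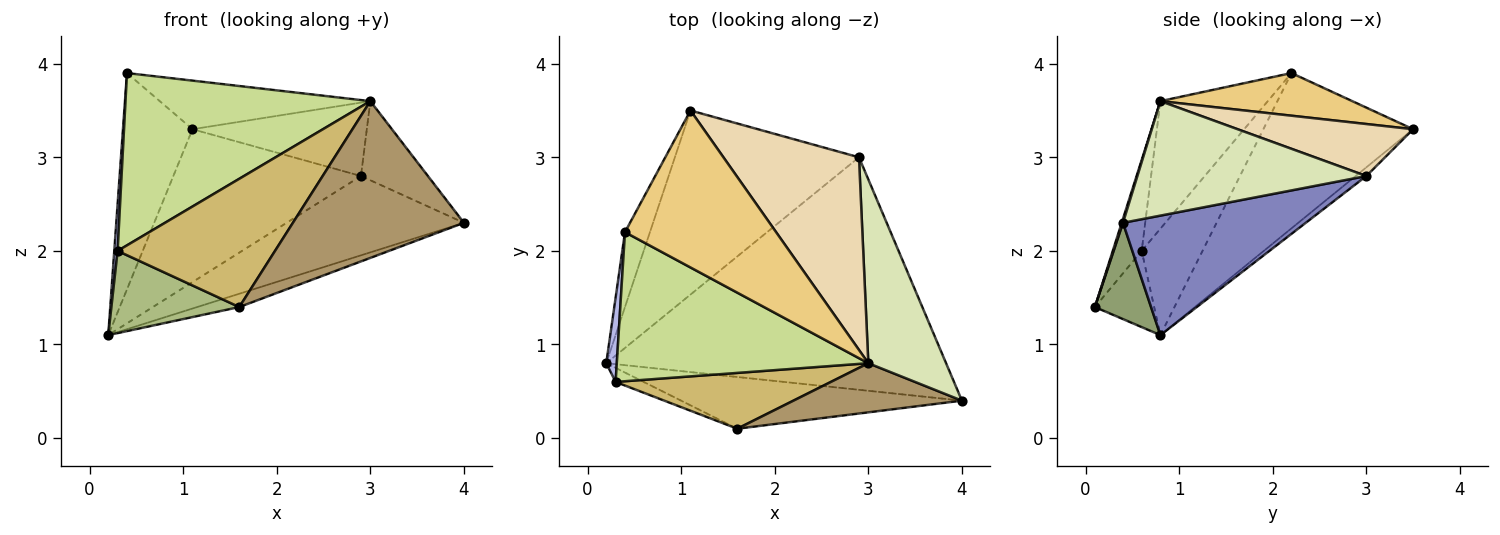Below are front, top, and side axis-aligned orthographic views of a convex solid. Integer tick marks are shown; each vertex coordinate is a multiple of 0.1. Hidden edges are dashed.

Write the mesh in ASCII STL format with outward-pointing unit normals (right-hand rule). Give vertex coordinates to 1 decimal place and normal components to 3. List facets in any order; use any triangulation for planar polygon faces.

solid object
 facet normal -0.898 0.417 -0.144
  outer loop
   vertex 0.4 2.2 3.9
   vertex 1.1 3.5 3.3
   vertex 0.2 0.8 1.1
  endloop
 endfacet
 facet normal 0.316 0.306 -0.898
  outer loop
   vertex 2.9 3.0 2.8
   vertex 4.0 0.4 2.3
   vertex 0.2 0.8 1.1
  endloop
 endfacet
 facet normal -0.036 0.638 -0.769
  outer loop
   vertex 2.9 3.0 2.8
   vertex 0.2 0.8 1.1
   vertex 1.1 3.5 3.3
  endloop
 endfacet
 facet normal -0.994 -0.055 0.098
  outer loop
   vertex 0.3 0.6 2.0
   vertex 0.4 2.2 3.9
   vertex 0.2 0.8 1.1
  endloop
 endfacet
 facet normal 0.315 0.236 -0.919
  outer loop
   vertex 1.6 0.1 1.4
   vertex 0.2 0.8 1.1
   vertex 4.0 0.4 2.3
  endloop
 endfacet
 facet normal -0.416 -0.897 -0.153
  outer loop
   vertex 1.6 0.1 1.4
   vertex 0.3 0.6 2.0
   vertex 0.2 0.8 1.1
  endloop
 endfacet
 facet normal -0.315 -0.718 0.621
  outer loop
   vertex 3.0 0.8 3.6
   vertex 0.4 2.2 3.9
   vertex 0.3 0.6 2.0
  endloop
 endfacet
 facet normal 0.804 0.235 0.546
  outer loop
   vertex 3.0 0.8 3.6
   vertex 4.0 0.4 2.3
   vertex 2.9 3.0 2.8
  endloop
 endfacet
 facet normal 0.007 -0.954 0.299
  outer loop
   vertex 3.0 0.8 3.6
   vertex 1.6 0.1 1.4
   vertex 4.0 0.4 2.3
  endloop
 endfacet
 facet normal -0.166 -0.904 0.393
  outer loop
   vertex 3.0 0.8 3.6
   vertex 0.3 0.6 2.0
   vertex 1.6 0.1 1.4
  endloop
 endfacet
 facet normal 0.260 0.286 0.922
  outer loop
   vertex 3.0 0.8 3.6
   vertex 1.1 3.5 3.3
   vertex 0.4 2.2 3.9
  endloop
 endfacet
 facet normal 0.337 0.335 0.880
  outer loop
   vertex 3.0 0.8 3.6
   vertex 2.9 3.0 2.8
   vertex 1.1 3.5 3.3
  endloop
 endfacet
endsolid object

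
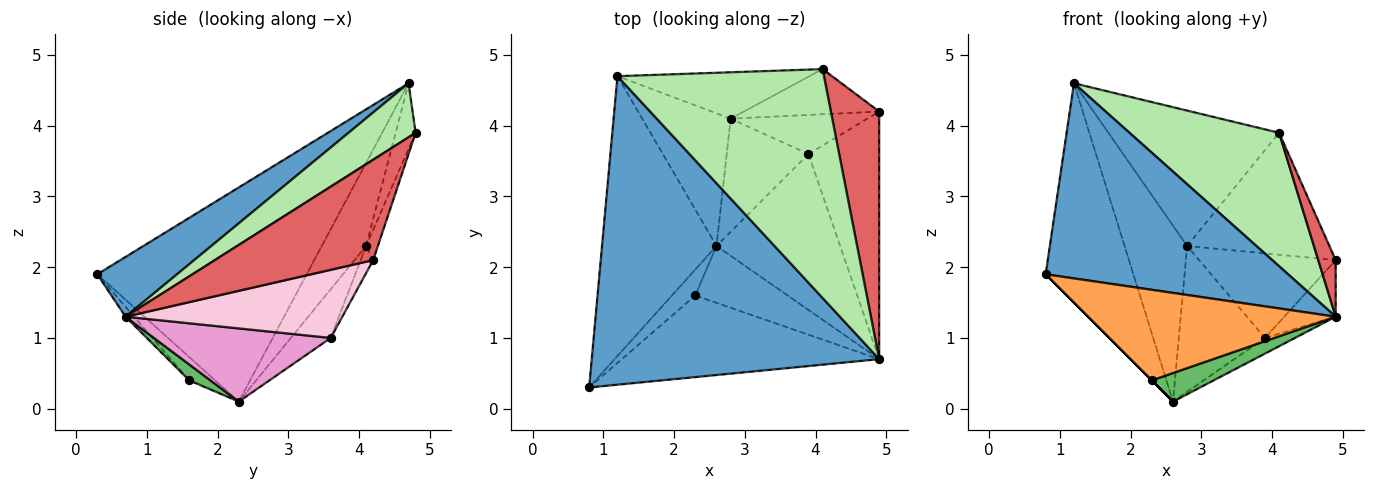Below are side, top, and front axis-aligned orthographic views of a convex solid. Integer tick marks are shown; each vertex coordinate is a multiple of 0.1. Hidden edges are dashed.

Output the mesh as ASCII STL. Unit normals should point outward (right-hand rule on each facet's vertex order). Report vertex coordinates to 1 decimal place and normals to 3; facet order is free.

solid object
 facet normal 0.173 -0.527 0.832
  outer loop
   vertex 1.2 4.7 4.6
   vertex 0.8 0.3 1.9
   vertex 4.9 0.7 1.3
  endloop
 endfacet
 facet normal -0.827 0.347 -0.442
  outer loop
   vertex 2.6 2.3 0.1
   vertex 0.8 0.3 1.9
   vertex 1.2 4.7 4.6
  endloop
 endfacet
 facet normal -0.025 -0.743 -0.669
  outer loop
   vertex 2.3 1.6 0.4
   vertex 4.9 0.7 1.3
   vertex 0.8 0.3 1.9
  endloop
 endfacet
 facet normal -0.707 0.000 -0.707
  outer loop
   vertex 2.3 1.6 0.4
   vertex 0.8 0.3 1.9
   vertex 2.6 2.3 0.1
  endloop
 endfacet
 facet normal 0.152 -0.444 -0.883
  outer loop
   vertex 2.3 1.6 0.4
   vertex 2.6 2.3 0.1
   vertex 4.9 0.7 1.3
  endloop
 endfacet
 facet normal 0.220 -0.491 0.843
  outer loop
   vertex 4.1 4.8 3.9
   vertex 1.2 4.7 4.6
   vertex 4.9 0.7 1.3
  endloop
 endfacet
 facet normal 0.897 -0.099 0.431
  outer loop
   vertex 4.1 4.8 3.9
   vertex 4.9 0.7 1.3
   vertex 4.9 4.2 2.1
  endloop
 endfacet
 facet normal -0.492 0.695 -0.524
  outer loop
   vertex 2.8 4.1 2.3
   vertex 2.6 2.3 0.1
   vertex 1.2 4.7 4.6
  endloop
 endfacet
 facet normal -0.110 0.940 -0.322
  outer loop
   vertex 2.8 4.1 2.3
   vertex 1.2 4.7 4.6
   vertex 4.1 4.8 3.9
  endloop
 endfacet
 facet normal -0.077 0.935 -0.346
  outer loop
   vertex 2.8 4.1 2.3
   vertex 4.1 4.8 3.9
   vertex 4.9 4.2 2.1
  endloop
 endfacet
 facet normal -0.343 0.742 -0.576
  outer loop
   vertex 3.9 3.6 1.0
   vertex 2.6 2.3 0.1
   vertex 2.8 4.1 2.3
  endloop
 endfacet
 facet normal -0.083 0.905 -0.418
  outer loop
   vertex 3.9 3.6 1.0
   vertex 2.8 4.1 2.3
   vertex 4.9 4.2 2.1
  endloop
 endfacet
 facet normal 0.507 0.086 -0.857
  outer loop
   vertex 3.9 3.6 1.0
   vertex 4.9 0.7 1.3
   vertex 2.6 2.3 0.1
  endloop
 endfacet
 facet normal 0.684 0.162 -0.711
  outer loop
   vertex 3.9 3.6 1.0
   vertex 4.9 4.2 2.1
   vertex 4.9 0.7 1.3
  endloop
 endfacet
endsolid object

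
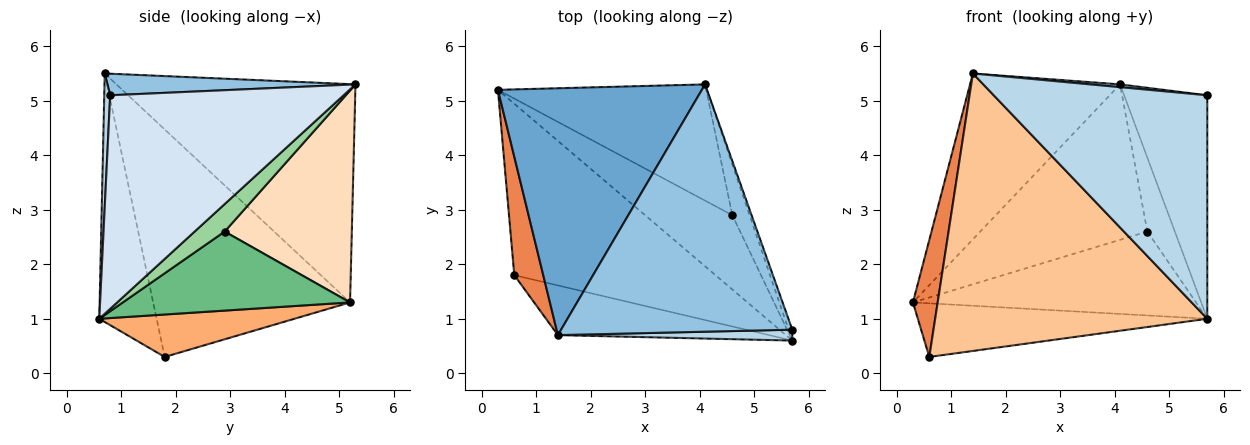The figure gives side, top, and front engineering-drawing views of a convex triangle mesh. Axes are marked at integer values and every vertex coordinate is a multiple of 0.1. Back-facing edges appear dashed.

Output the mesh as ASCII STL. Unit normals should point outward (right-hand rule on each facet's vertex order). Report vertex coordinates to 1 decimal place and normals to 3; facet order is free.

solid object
 facet normal -0.664 0.417 0.621
  outer loop
   vertex 4.1 5.3 5.3
   vertex 0.3 5.2 1.3
   vertex 1.4 0.7 5.5
  endloop
 endfacet
 facet normal 0.093 -0.011 0.996
  outer loop
   vertex 4.1 5.3 5.3
   vertex 1.4 0.7 5.5
   vertex 5.7 0.8 5.1
  endloop
 endfacet
 facet normal 0.028 -0.998 0.049
  outer loop
   vertex 5.7 0.6 1.0
   vertex 5.7 0.8 5.1
   vertex 1.4 0.7 5.5
  endloop
 endfacet
 facet normal 0.942 0.336 -0.016
  outer loop
   vertex 5.7 0.6 1.0
   vertex 4.1 5.3 5.3
   vertex 5.7 0.8 5.1
  endloop
 endfacet
 facet normal -0.984 -0.124 0.125
  outer loop
   vertex 0.6 1.8 0.3
   vertex 1.4 0.7 5.5
   vertex 0.3 5.2 1.3
  endloop
 endfacet
 facet normal 0.197 0.293 -0.936
  outer loop
   vertex 0.6 1.8 0.3
   vertex 0.3 5.2 1.3
   vertex 5.7 0.6 1.0
  endloop
 endfacet
 facet normal -0.203 -0.964 -0.173
  outer loop
   vertex 0.6 1.8 0.3
   vertex 5.7 0.6 1.0
   vertex 1.4 0.7 5.5
  endloop
 endfacet
 facet normal 0.520 0.684 -0.511
  outer loop
   vertex 4.6 2.9 2.6
   vertex 0.3 5.2 1.3
   vertex 4.1 5.3 5.3
  endloop
 endfacet
 facet normal 0.515 0.642 -0.568
  outer loop
   vertex 4.6 2.9 2.6
   vertex 5.7 0.6 1.0
   vertex 0.3 5.2 1.3
  endloop
 endfacet
 facet normal 0.669 0.613 -0.421
  outer loop
   vertex 4.6 2.9 2.6
   vertex 4.1 5.3 5.3
   vertex 5.7 0.6 1.0
  endloop
 endfacet
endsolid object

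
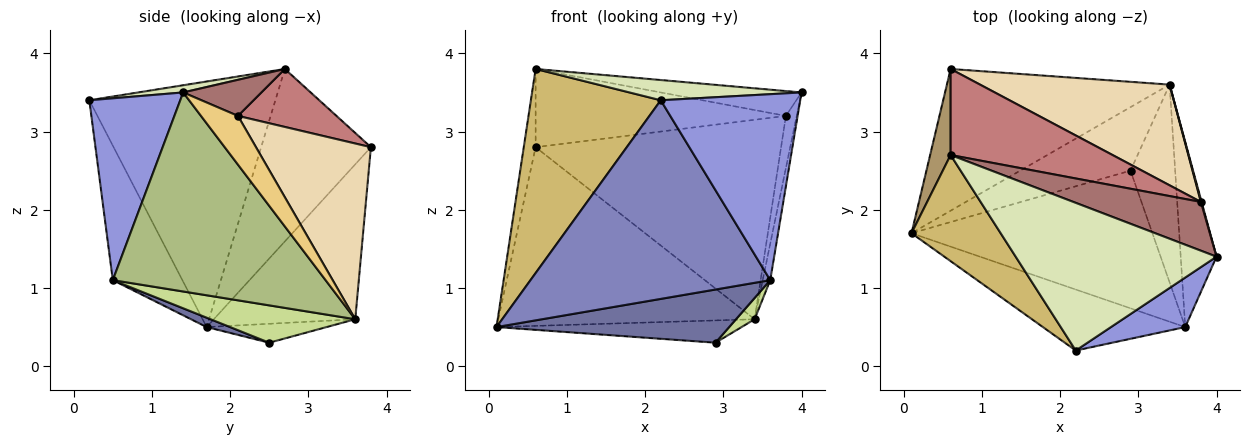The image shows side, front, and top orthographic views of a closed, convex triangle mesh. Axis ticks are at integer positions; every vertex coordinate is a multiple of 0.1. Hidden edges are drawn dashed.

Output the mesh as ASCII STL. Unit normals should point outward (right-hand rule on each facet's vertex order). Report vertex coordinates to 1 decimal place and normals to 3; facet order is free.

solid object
 facet normal 0.036 -0.360 -0.932
  outer loop
   vertex 3.6 0.5 1.1
   vertex 0.1 1.7 0.5
   vertex 2.9 2.5 0.3
  endloop
 endfacet
 facet normal -0.267 -0.921 -0.283
  outer loop
   vertex 2.2 0.2 3.4
   vertex 0.1 1.7 0.5
   vertex 3.6 0.5 1.1
  endloop
 endfacet
 facet normal 0.533 -0.818 0.218
  outer loop
   vertex 2.2 0.2 3.4
   vertex 3.6 0.5 1.1
   vertex 4.0 1.4 3.5
  endloop
 endfacet
 facet normal -0.397 0.719 -0.570
  outer loop
   vertex 3.4 3.6 0.6
   vertex 0.1 1.7 0.5
   vertex 0.6 3.8 2.8
  endloop
 endfacet
 facet normal -0.160 0.327 -0.931
  outer loop
   vertex 3.4 3.6 0.6
   vertex 2.9 2.5 0.3
   vertex 0.1 1.7 0.5
  endloop
 endfacet
 facet normal 0.984 0.035 -0.177
  outer loop
   vertex 3.4 3.6 0.6
   vertex 4.0 1.4 3.5
   vertex 3.6 0.5 1.1
  endloop
 endfacet
 facet normal 0.639 -0.082 -0.765
  outer loop
   vertex 3.4 3.6 0.6
   vertex 3.6 0.5 1.1
   vertex 2.9 2.5 0.3
  endloop
 endfacet
 facet normal 0.035 -0.136 0.990
  outer loop
   vertex 0.6 2.7 3.8
   vertex 2.2 0.2 3.4
   vertex 4.0 1.4 3.5
  endloop
 endfacet
 facet normal -0.987 0.107 0.117
  outer loop
   vertex 0.6 2.7 3.8
   vertex 0.6 3.8 2.8
   vertex 0.1 1.7 0.5
  endloop
 endfacet
 facet normal -0.786 -0.549 0.285
  outer loop
   vertex 0.6 2.7 3.8
   vertex 0.1 1.7 0.5
   vertex 2.2 0.2 3.4
  endloop
 endfacet
 facet normal 0.960 0.280 0.014
  outer loop
   vertex 3.8 2.1 3.2
   vertex 4.0 1.4 3.5
   vertex 3.4 3.6 0.6
  endloop
 endfacet
 facet normal 0.386 0.824 0.416
  outer loop
   vertex 3.8 2.1 3.2
   vertex 3.4 3.6 0.6
   vertex 0.6 3.8 2.8
  endloop
 endfacet
 facet normal 0.245 0.440 0.864
  outer loop
   vertex 3.8 2.1 3.2
   vertex 0.6 2.7 3.8
   vertex 4.0 1.4 3.5
  endloop
 endfacet
 facet normal 0.256 0.650 0.715
  outer loop
   vertex 3.8 2.1 3.2
   vertex 0.6 3.8 2.8
   vertex 0.6 2.7 3.8
  endloop
 endfacet
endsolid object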